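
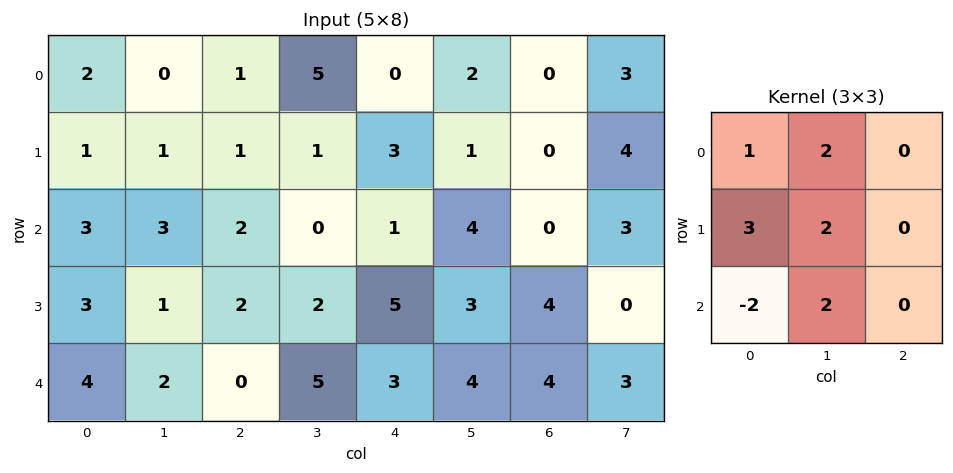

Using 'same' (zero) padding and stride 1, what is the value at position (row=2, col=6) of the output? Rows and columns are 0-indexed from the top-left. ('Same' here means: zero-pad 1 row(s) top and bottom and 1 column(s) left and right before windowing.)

The receptive field on the zero-padded input at this output position is [1 0 4 / 4 0 3 / 3 4 0]. Elementwise product with the kernel and sum: 1·1 + 0·2 + 4·3 + 0·2 + 3·-2 + 4·2.

15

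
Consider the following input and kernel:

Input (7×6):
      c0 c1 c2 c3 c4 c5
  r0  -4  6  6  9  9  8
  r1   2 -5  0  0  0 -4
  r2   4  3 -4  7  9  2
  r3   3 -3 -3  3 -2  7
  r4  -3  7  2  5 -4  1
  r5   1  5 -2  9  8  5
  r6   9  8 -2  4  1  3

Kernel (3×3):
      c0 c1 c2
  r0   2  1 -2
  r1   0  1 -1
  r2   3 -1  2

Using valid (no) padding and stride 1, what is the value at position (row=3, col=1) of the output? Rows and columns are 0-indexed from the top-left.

17

The receptive field on the input at this output position is [-3 -3 3 / 7 2 5 / 5 -2 9]. Elementwise product with the kernel and sum: -3·2 + -3·1 + 3·-2 + 2·1 + 5·-1 + 5·3 + -2·-1 + 9·2.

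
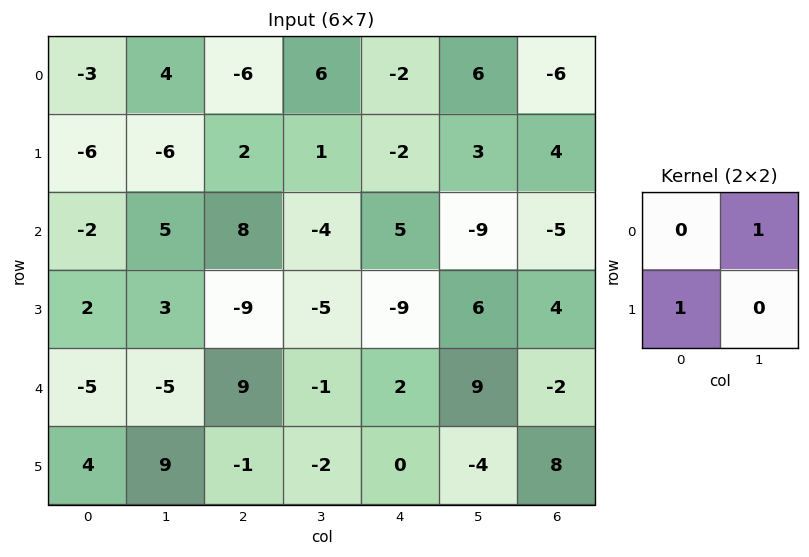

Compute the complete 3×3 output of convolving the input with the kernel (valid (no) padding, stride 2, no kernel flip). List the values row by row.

Output[0,0]: The receptive field on the input at this output position is [-3 4 / -6 -6]. Elementwise product with the kernel and sum: 4·1 + -6·1.
Output[0,1]: The receptive field on the input at this output position is [-6 6 / 2 1]. Elementwise product with the kernel and sum: 6·1 + 2·1.

-2 8 4
7 -13 -18
-1 -2 9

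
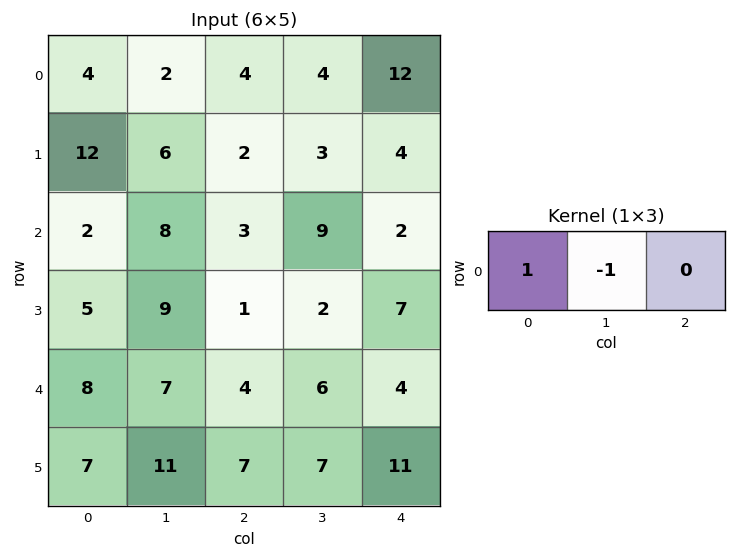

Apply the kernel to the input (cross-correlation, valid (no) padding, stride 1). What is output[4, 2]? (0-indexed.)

-2

The receptive field on the input at this output position is [4 6 4]. Elementwise product with the kernel and sum: 4·1 + 6·-1.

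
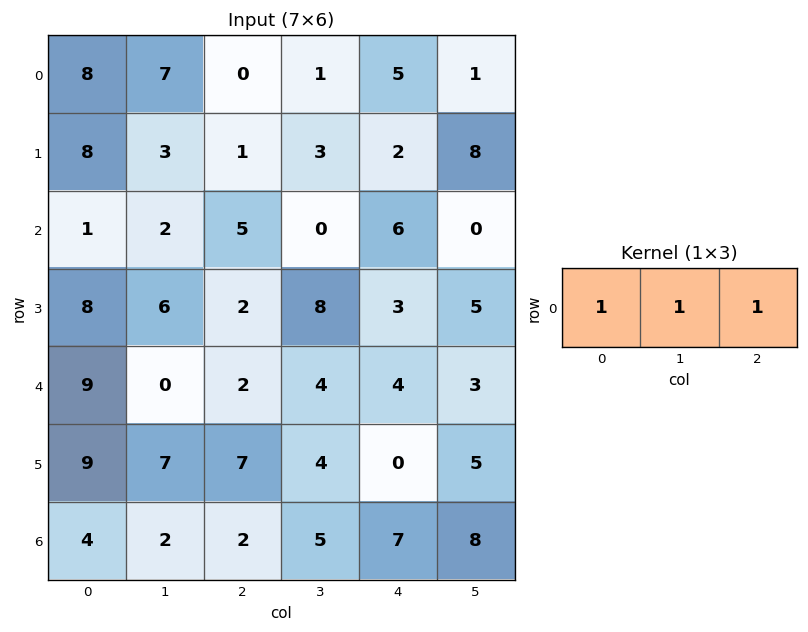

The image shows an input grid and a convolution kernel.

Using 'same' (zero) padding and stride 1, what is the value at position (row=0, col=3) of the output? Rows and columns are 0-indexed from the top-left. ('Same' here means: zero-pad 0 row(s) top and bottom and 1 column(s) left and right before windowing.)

The receptive field on the zero-padded input at this output position is [0 1 5]. Elementwise product with the kernel and sum: 0·1 + 1·1 + 5·1.

6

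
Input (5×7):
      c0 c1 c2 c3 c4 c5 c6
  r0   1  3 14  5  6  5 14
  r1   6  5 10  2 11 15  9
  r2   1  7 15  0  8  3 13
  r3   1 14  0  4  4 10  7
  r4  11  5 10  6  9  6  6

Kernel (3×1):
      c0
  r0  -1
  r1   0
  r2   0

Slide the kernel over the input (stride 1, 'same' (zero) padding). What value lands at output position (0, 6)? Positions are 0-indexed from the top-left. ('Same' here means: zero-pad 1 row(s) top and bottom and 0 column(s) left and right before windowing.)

The receptive field on the zero-padded input at this output position is [0 / 14 / 9]. Elementwise product with the kernel and sum: 0·-1.

0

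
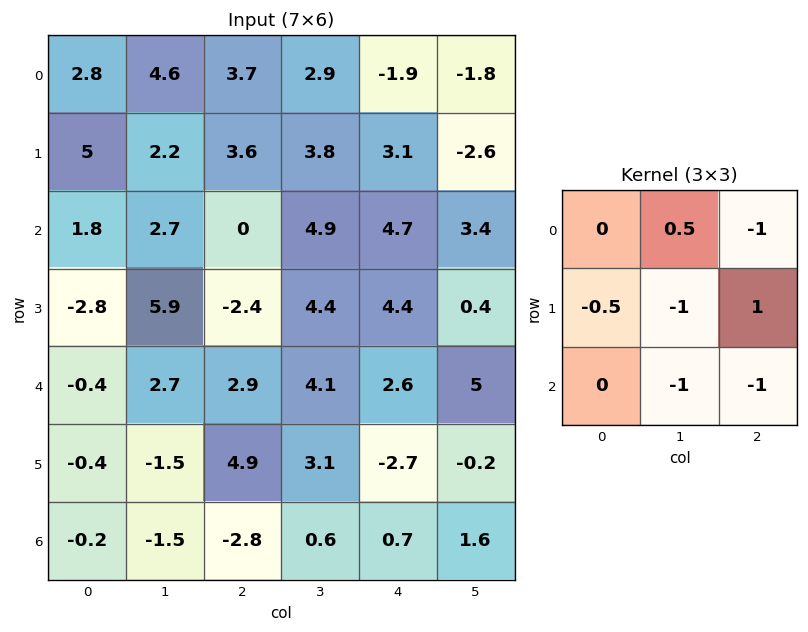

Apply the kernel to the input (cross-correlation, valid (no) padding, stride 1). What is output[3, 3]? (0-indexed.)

The receptive field on the input at this output position is [4.4 4.4 0.4 / 4.1 2.6 5 / 3.1 -2.7 -0.2]. Elementwise product with the kernel and sum: 4.4·0.5 + 0.4·-1 + 4.1·-0.5 + 2.6·-1 + 5·1 + -2.7·-1 + -0.2·-1.

5.05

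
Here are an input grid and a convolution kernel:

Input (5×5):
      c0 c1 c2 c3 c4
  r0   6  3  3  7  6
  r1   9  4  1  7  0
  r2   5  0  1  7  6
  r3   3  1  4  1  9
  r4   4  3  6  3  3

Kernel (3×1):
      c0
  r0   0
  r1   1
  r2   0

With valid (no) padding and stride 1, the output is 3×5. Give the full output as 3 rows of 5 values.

Output[0,0]: The receptive field on the input at this output position is [6 / 9 / 5]. Elementwise product with the kernel and sum: 9·1.
Output[0,1]: The receptive field on the input at this output position is [3 / 4 / 0]. Elementwise product with the kernel and sum: 4·1.

9 4 1 7 0
5 0 1 7 6
3 1 4 1 9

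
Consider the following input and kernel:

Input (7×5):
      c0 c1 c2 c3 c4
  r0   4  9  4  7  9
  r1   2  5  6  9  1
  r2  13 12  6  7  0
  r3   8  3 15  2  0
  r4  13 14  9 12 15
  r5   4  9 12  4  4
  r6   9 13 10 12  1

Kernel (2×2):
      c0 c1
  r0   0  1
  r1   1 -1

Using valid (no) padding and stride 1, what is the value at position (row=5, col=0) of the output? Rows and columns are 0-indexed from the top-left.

The receptive field on the input at this output position is [4 9 / 9 13]. Elementwise product with the kernel and sum: 9·1 + 9·1 + 13·-1.

5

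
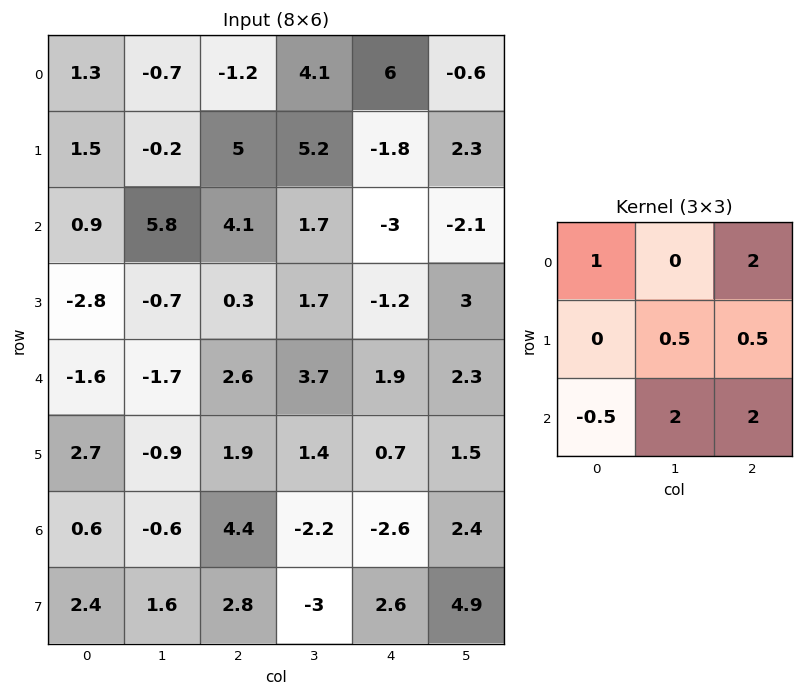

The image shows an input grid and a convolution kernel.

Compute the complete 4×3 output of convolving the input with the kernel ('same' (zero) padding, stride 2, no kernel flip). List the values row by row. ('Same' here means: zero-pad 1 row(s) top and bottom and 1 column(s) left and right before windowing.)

2.9 21.95 1.1
-4.05 17.45 10
0.55 12.9 13.5
6.2 1.8 20.8

Output[0,0]: The receptive field on the zero-padded input at this output position is [0 0 0 / 0 1.3 -0.7 / 0 1.5 -0.2]. Elementwise product with the kernel and sum: 0·1 + 0·2 + 1.3·0.5 + -0.7·0.5 + 0·-0.5 + 1.5·2 + -0.2·2.
Output[0,1]: The receptive field on the zero-padded input at this output position is [0 0 0 / -0.7 -1.2 4.1 / -0.2 5 5.2]. Elementwise product with the kernel and sum: 0·1 + 0·2 + -1.2·0.5 + 4.1·0.5 + -0.2·-0.5 + 5·2 + 5.2·2.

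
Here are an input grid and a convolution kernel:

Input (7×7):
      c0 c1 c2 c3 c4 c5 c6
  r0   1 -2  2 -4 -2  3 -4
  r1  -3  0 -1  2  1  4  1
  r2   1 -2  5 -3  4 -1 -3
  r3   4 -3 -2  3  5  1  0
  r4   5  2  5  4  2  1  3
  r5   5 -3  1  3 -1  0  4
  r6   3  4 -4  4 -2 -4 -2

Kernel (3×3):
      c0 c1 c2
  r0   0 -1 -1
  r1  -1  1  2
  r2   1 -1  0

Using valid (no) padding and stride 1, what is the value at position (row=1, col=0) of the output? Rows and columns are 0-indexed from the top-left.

15

The receptive field on the input at this output position is [-3 0 -1 / 1 -2 5 / 4 -3 -2]. Elementwise product with the kernel and sum: 0·-1 + -1·-1 + 1·-1 + -2·1 + 5·2 + 4·1 + -3·-1.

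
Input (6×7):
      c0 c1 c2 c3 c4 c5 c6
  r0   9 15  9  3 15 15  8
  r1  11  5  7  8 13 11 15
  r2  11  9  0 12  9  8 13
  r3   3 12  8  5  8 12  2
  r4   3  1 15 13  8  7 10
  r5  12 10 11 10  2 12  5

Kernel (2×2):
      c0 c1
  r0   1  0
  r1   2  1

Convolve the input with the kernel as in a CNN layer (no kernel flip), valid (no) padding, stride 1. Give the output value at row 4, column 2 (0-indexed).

47

The receptive field on the input at this output position is [15 13 / 11 10]. Elementwise product with the kernel and sum: 15·1 + 11·2 + 10·1.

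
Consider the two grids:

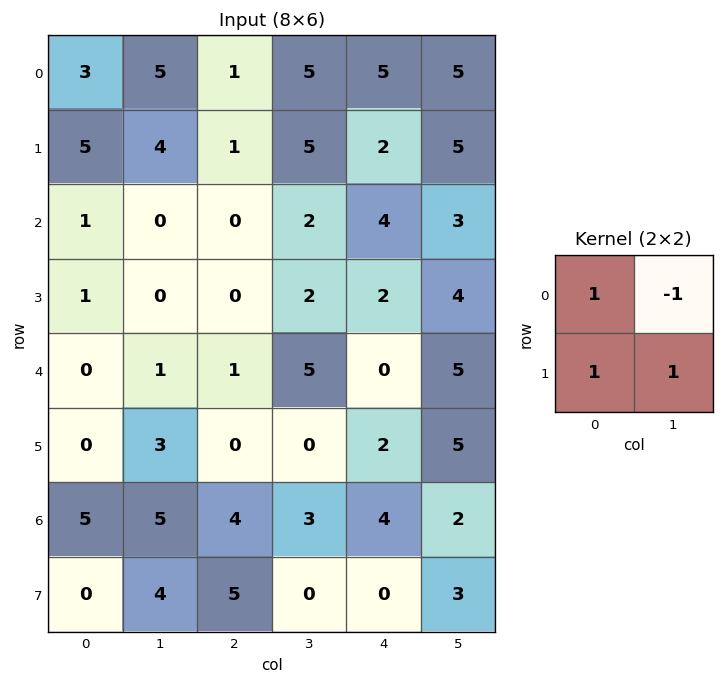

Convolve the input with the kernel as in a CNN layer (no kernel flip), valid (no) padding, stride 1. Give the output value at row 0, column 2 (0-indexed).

The receptive field on the input at this output position is [1 5 / 1 5]. Elementwise product with the kernel and sum: 1·1 + 5·-1 + 1·1 + 5·1.

2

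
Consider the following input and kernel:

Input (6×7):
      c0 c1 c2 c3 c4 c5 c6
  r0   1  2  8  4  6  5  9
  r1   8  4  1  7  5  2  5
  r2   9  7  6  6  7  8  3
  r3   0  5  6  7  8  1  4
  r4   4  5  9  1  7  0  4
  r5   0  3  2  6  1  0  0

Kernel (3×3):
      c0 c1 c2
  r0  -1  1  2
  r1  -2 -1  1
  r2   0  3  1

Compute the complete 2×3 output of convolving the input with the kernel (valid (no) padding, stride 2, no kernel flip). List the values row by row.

Output[0,0]: The receptive field on the input at this output position is [1 2 8 / 8 4 1 / 9 7 6]. Elementwise product with the kernel and sum: 1·-1 + 2·1 + 8·2 + 8·-2 + 4·-1 + 1·1 + 7·3 + 6·1.
Output[0,1]: The receptive field on the input at this output position is [8 4 6 / 1 7 5 / 6 6 7]. Elementwise product with the kernel and sum: 8·-1 + 4·1 + 6·2 + 1·-2 + 7·-1 + 5·1 + 6·3 + 7·1.

25 29 37
35 13 -2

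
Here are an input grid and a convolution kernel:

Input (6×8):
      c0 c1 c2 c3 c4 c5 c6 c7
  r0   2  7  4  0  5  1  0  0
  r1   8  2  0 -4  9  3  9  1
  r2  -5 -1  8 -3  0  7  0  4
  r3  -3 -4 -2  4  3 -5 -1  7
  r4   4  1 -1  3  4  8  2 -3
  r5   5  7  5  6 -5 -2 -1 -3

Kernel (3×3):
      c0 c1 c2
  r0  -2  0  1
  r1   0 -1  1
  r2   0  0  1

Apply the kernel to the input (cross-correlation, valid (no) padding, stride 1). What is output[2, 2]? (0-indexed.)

The receptive field on the input at this output position is [8 -3 0 / -2 4 3 / -1 3 4]. Elementwise product with the kernel and sum: 8·-2 + 0·1 + 4·-1 + 3·1 + 4·1.

-13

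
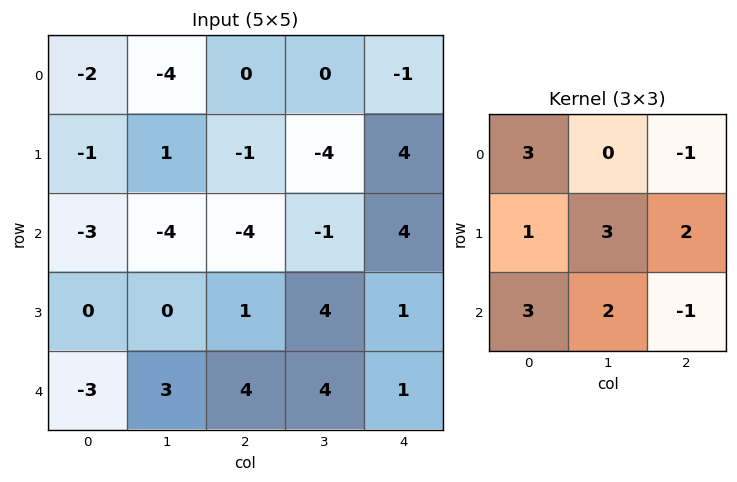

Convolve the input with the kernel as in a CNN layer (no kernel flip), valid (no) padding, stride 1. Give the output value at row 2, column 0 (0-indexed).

The receptive field on the input at this output position is [-3 -4 -4 / 0 0 1 / -3 3 4]. Elementwise product with the kernel and sum: -3·3 + -4·-1 + 0·1 + 0·3 + 1·2 + -3·3 + 3·2 + 4·-1.

-10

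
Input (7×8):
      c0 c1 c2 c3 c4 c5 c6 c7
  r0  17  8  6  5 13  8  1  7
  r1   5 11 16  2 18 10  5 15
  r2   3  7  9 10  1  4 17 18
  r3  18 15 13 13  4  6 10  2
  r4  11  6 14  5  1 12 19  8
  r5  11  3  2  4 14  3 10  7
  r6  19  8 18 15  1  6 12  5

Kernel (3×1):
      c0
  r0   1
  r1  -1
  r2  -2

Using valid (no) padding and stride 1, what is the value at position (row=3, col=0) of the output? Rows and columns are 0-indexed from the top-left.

-15

The receptive field on the input at this output position is [18 / 11 / 11]. Elementwise product with the kernel and sum: 18·1 + 11·-1 + 11·-2.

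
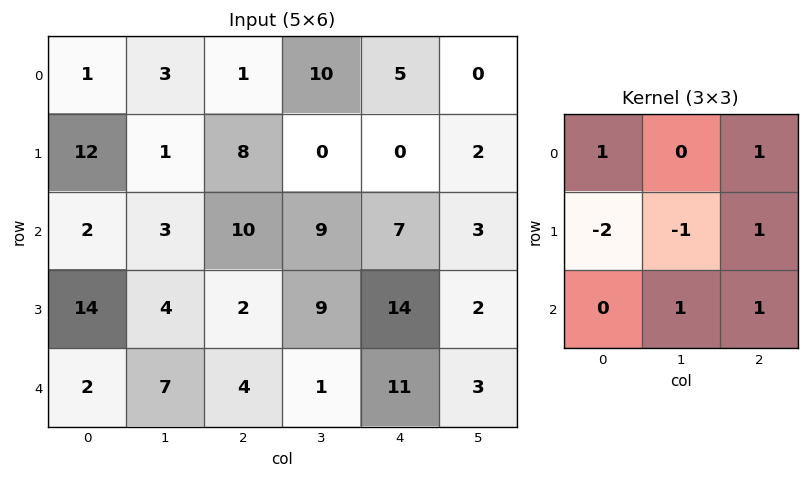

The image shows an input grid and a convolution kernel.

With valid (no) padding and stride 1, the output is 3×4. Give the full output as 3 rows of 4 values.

-2 22 6 22
29 5 9 -4
-7 16 30 -4

Output[0,0]: The receptive field on the input at this output position is [1 3 1 / 12 1 8 / 2 3 10]. Elementwise product with the kernel and sum: 1·1 + 1·1 + 12·-2 + 1·-1 + 8·1 + 3·1 + 10·1.
Output[0,1]: The receptive field on the input at this output position is [3 1 10 / 1 8 0 / 3 10 9]. Elementwise product with the kernel and sum: 3·1 + 10·1 + 1·-2 + 8·-1 + 0·1 + 10·1 + 9·1.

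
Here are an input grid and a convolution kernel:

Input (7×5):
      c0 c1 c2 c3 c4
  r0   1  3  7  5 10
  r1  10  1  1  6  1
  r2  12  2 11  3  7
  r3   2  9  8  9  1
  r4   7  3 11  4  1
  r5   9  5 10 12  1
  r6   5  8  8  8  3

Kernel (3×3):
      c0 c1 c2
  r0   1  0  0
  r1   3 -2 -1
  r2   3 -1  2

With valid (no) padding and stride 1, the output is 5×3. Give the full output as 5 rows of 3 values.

Output[0,0]: The receptive field on the input at this output position is [1 3 7 / 10 1 1 / 12 2 11]. Elementwise product with the kernel and sum: 1·1 + 10·3 + 1·-2 + 1·-1 + 12·3 + 2·-1 + 11·2.
Output[0,1]: The receptive field on the input at this output position is [3 7 5 / 1 1 6 / 2 11 3]. Elementwise product with the kernel and sum: 3·1 + 1·3 + 1·-2 + 6·-1 + 2·3 + 11·-1 + 3·2.

84 -1 41
44 19 38
32 10 47
48 21 52
37 18 38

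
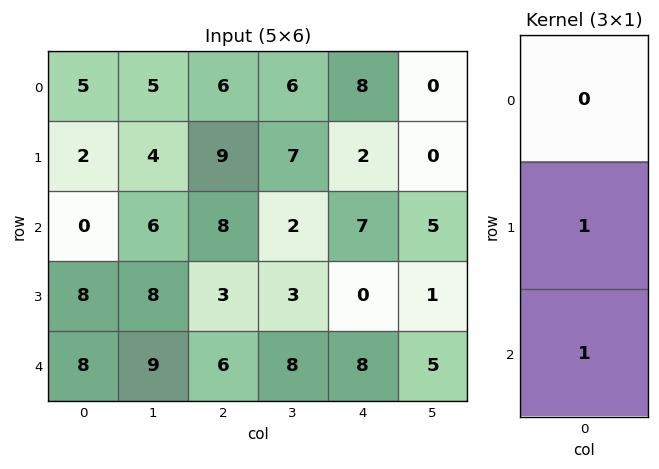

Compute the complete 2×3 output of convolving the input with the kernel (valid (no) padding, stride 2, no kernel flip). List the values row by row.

Output[0,0]: The receptive field on the input at this output position is [5 / 2 / 0]. Elementwise product with the kernel and sum: 2·1 + 0·1.

2 17 9
16 9 8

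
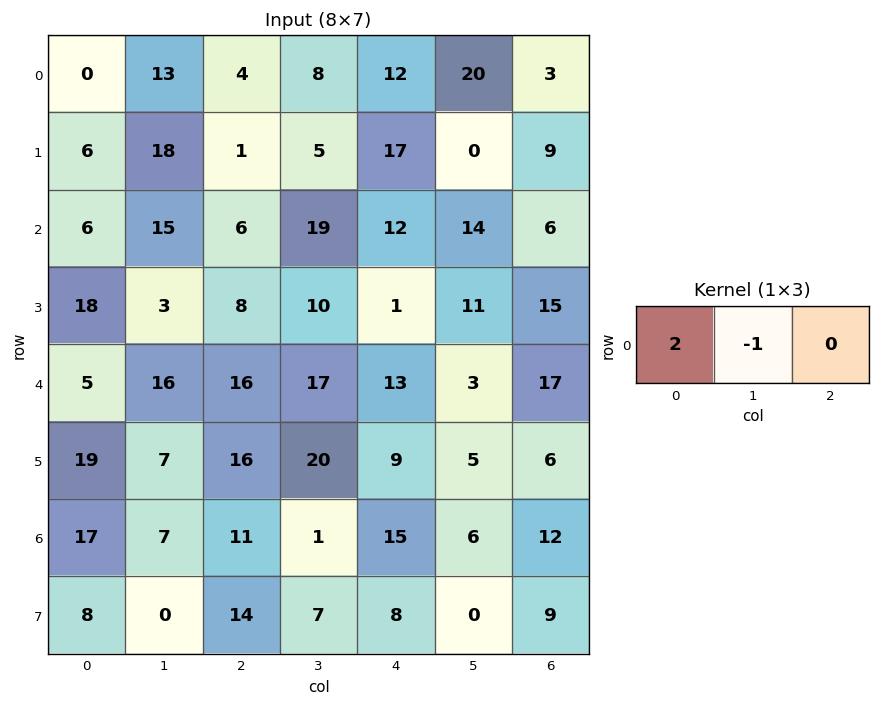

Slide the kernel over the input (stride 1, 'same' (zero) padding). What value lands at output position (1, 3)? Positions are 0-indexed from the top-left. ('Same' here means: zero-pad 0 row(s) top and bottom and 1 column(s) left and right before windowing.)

The receptive field on the zero-padded input at this output position is [1 5 17]. Elementwise product with the kernel and sum: 1·2 + 5·-1.

-3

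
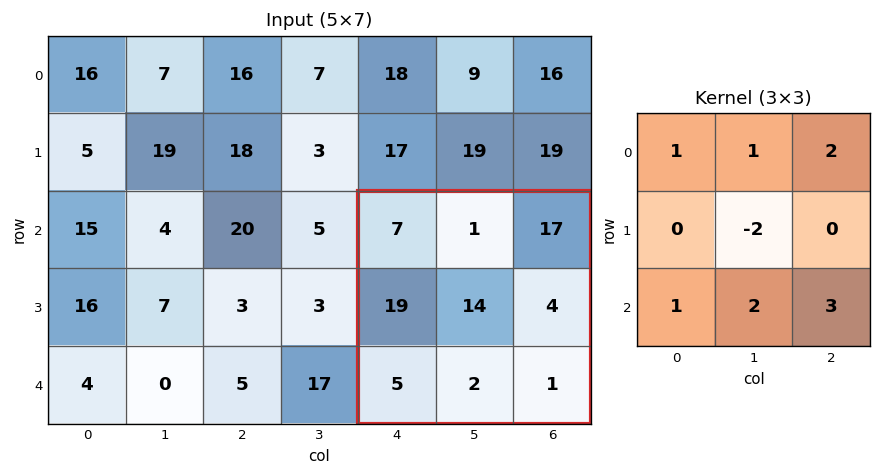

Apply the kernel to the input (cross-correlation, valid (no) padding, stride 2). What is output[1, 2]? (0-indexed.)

The receptive field on the input at this output position is [7 1 17 / 19 14 4 / 5 2 1]. Elementwise product with the kernel and sum: 7·1 + 1·1 + 17·2 + 14·-2 + 5·1 + 2·2 + 1·3.

26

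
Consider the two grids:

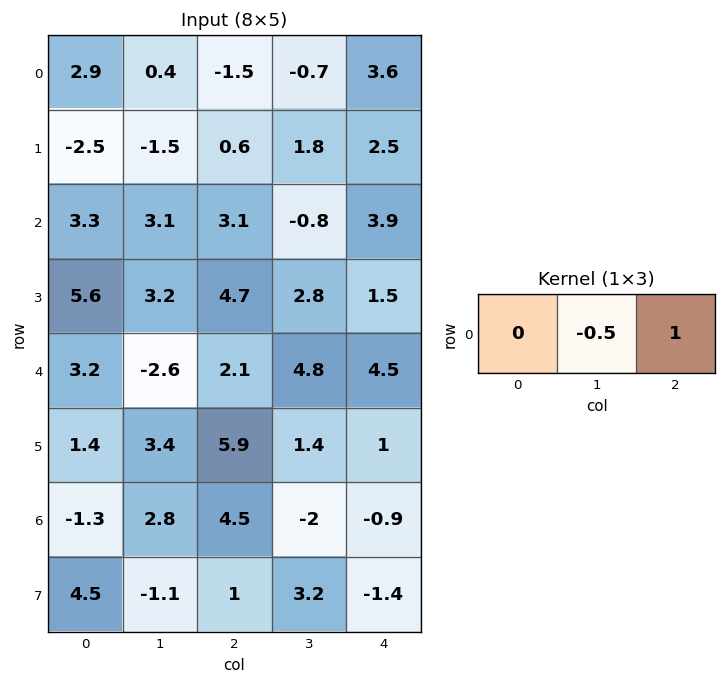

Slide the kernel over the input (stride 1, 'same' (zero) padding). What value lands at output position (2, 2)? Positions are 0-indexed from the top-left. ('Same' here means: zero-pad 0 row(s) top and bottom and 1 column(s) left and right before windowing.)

The receptive field on the zero-padded input at this output position is [3.1 3.1 -0.8]. Elementwise product with the kernel and sum: 3.1·-0.5 + -0.8·1.

-2.35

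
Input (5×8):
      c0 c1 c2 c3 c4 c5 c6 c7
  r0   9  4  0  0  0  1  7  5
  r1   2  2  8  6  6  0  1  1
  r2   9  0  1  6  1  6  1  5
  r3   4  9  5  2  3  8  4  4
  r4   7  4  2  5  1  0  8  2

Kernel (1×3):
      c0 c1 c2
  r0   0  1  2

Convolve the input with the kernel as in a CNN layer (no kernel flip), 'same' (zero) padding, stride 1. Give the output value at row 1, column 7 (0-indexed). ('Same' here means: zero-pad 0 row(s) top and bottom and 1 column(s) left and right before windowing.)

The receptive field on the zero-padded input at this output position is [1 1 0]. Elementwise product with the kernel and sum: 1·1 + 0·2.

1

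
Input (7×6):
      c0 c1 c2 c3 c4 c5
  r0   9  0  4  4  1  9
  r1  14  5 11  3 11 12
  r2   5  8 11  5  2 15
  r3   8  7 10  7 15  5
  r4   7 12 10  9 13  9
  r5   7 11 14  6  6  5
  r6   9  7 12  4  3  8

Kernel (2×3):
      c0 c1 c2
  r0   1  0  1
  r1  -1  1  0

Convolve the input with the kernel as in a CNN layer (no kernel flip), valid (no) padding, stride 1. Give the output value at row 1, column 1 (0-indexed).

The receptive field on the input at this output position is [5 11 3 / 8 11 5]. Elementwise product with the kernel and sum: 5·1 + 3·1 + 8·-1 + 11·1.

11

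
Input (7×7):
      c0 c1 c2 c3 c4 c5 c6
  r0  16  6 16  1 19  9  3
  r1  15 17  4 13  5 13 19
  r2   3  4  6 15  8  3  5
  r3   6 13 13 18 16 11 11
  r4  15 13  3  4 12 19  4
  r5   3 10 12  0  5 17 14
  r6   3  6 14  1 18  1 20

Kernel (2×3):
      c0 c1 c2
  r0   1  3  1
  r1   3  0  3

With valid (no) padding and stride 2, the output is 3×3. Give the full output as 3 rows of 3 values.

107 65 121
78 146 103
102 78 130

Output[0,0]: The receptive field on the input at this output position is [16 6 16 / 15 17 4]. Elementwise product with the kernel and sum: 16·1 + 6·3 + 16·1 + 15·3 + 4·3.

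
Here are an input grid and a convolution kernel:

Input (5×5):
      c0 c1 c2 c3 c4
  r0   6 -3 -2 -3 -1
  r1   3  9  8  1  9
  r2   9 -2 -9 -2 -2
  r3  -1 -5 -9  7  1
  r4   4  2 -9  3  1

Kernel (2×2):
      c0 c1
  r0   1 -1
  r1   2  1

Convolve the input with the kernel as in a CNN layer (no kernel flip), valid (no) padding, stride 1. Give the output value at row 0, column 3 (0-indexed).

9

The receptive field on the input at this output position is [-3 -1 / 1 9]. Elementwise product with the kernel and sum: -3·1 + -1·-1 + 1·2 + 9·1.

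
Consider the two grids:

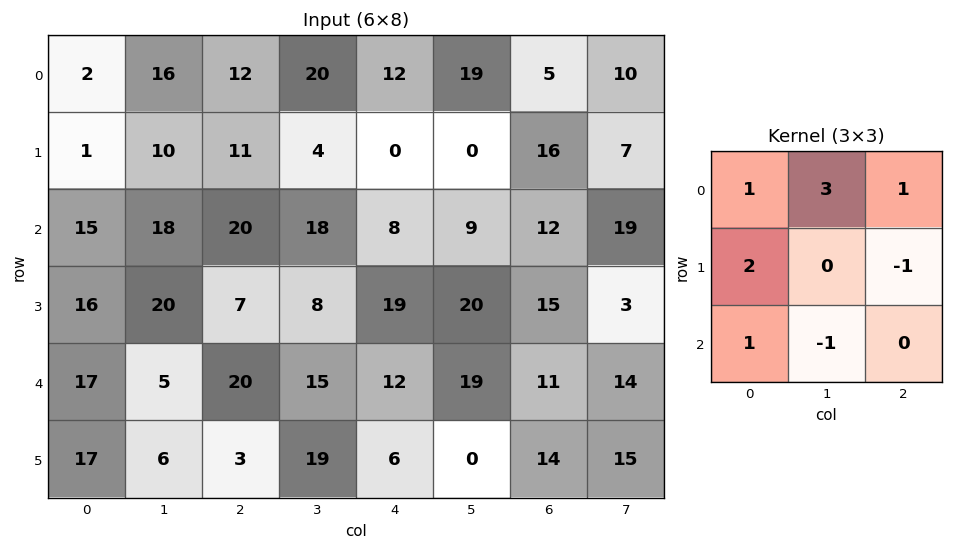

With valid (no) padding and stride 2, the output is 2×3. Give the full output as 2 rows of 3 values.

50 108 57
126 82 63

Output[0,0]: The receptive field on the input at this output position is [2 16 12 / 1 10 11 / 15 18 20]. Elementwise product with the kernel and sum: 2·1 + 16·3 + 12·1 + 1·2 + 11·-1 + 15·1 + 18·-1.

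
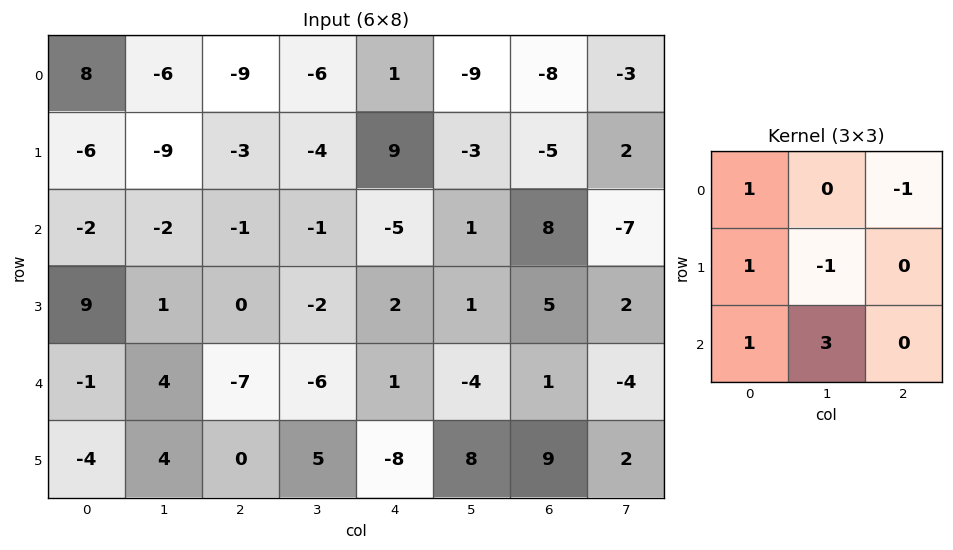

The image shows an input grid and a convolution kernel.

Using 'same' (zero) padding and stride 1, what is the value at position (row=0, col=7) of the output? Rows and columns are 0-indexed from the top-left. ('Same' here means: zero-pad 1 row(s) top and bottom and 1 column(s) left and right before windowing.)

The receptive field on the zero-padded input at this output position is [0 0 0 / -8 -3 0 / -5 2 0]. Elementwise product with the kernel and sum: 0·1 + 0·-1 + -8·1 + -3·-1 + -5·1 + 2·3.

-4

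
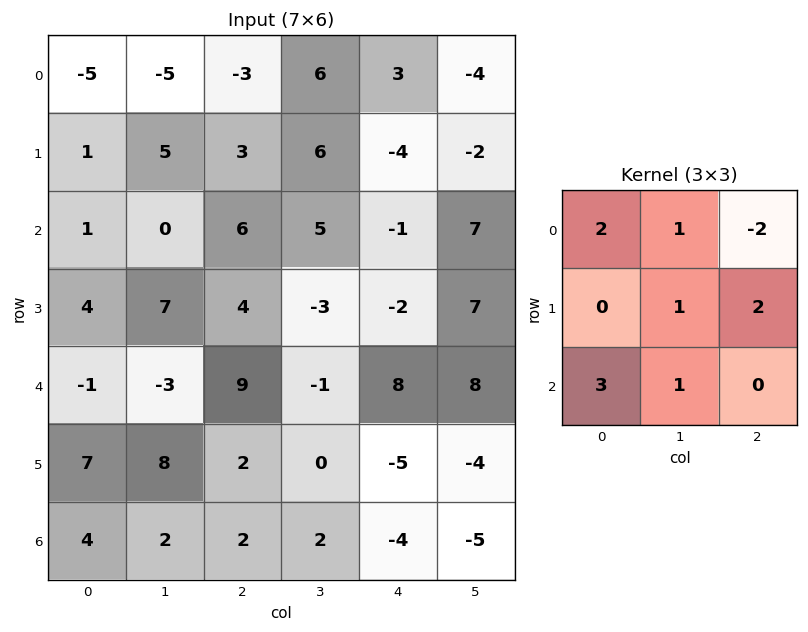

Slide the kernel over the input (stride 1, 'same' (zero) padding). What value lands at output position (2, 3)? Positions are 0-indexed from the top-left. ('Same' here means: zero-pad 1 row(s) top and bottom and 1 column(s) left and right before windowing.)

32

The receptive field on the zero-padded input at this output position is [3 6 -4 / 6 5 -1 / 4 -3 -2]. Elementwise product with the kernel and sum: 3·2 + 6·1 + -4·-2 + 5·1 + -1·2 + 4·3 + -3·1.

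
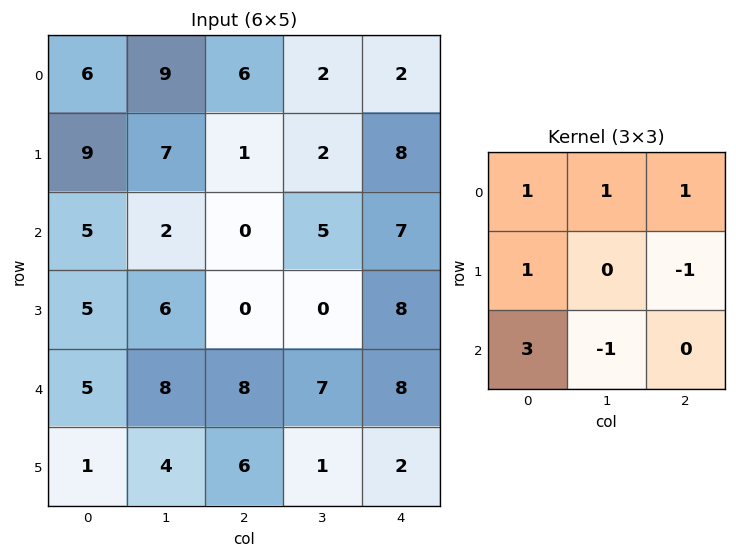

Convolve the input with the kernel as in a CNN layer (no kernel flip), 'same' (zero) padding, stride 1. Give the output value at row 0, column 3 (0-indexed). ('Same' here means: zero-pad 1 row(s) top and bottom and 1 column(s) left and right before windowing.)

5

The receptive field on the zero-padded input at this output position is [0 0 0 / 6 2 2 / 1 2 8]. Elementwise product with the kernel and sum: 0·1 + 0·1 + 0·1 + 6·1 + 2·-1 + 1·3 + 2·-1.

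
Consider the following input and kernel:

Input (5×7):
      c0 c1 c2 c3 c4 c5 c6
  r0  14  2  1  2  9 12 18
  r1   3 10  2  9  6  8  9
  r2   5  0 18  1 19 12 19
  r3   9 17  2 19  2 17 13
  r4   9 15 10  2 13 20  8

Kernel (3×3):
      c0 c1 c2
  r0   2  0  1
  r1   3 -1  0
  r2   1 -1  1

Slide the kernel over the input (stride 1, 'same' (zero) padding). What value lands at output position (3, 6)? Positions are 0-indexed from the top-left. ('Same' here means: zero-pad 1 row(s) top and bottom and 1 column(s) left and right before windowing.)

74

The receptive field on the zero-padded input at this output position is [12 19 0 / 17 13 0 / 20 8 0]. Elementwise product with the kernel and sum: 12·2 + 0·1 + 17·3 + 13·-1 + 20·1 + 8·-1 + 0·1.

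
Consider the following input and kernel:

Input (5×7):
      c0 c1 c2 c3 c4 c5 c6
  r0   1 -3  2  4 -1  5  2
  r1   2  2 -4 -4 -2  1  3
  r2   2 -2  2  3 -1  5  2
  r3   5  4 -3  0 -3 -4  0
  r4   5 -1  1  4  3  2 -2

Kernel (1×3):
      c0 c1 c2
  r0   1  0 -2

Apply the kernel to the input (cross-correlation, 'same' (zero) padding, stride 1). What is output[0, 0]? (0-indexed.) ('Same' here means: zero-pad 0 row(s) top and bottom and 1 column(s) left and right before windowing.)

6

The receptive field on the zero-padded input at this output position is [0 1 -3]. Elementwise product with the kernel and sum: 0·1 + -3·-2.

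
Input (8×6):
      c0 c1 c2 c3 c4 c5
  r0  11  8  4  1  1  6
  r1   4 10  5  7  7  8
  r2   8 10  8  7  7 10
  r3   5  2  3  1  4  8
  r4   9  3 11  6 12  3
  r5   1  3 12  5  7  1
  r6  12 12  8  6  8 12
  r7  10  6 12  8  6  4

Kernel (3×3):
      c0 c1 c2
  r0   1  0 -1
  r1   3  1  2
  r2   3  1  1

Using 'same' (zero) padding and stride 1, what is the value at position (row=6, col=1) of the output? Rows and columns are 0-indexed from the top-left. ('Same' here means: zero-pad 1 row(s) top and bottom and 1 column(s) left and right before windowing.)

The receptive field on the zero-padded input at this output position is [1 3 12 / 12 12 8 / 10 6 12]. Elementwise product with the kernel and sum: 1·1 + 12·-1 + 12·3 + 12·1 + 8·2 + 10·3 + 6·1 + 12·1.

101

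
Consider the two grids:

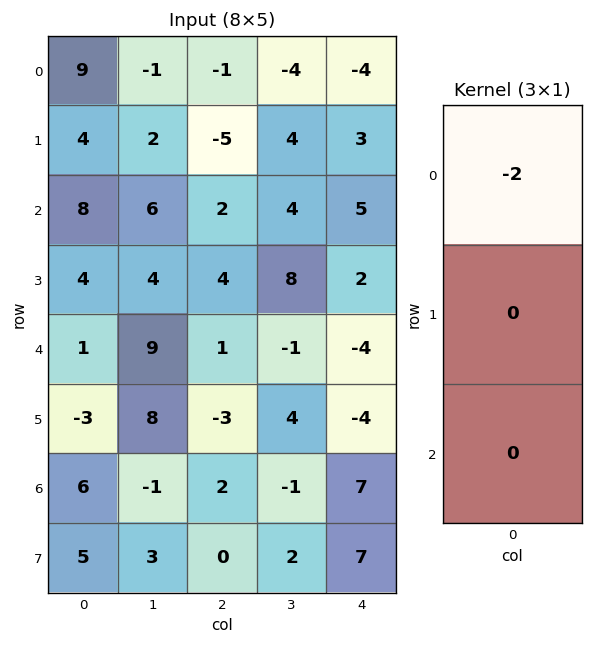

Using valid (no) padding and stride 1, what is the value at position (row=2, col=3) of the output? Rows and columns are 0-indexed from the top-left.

-8

The receptive field on the input at this output position is [4 / 8 / -1]. Elementwise product with the kernel and sum: 4·-2.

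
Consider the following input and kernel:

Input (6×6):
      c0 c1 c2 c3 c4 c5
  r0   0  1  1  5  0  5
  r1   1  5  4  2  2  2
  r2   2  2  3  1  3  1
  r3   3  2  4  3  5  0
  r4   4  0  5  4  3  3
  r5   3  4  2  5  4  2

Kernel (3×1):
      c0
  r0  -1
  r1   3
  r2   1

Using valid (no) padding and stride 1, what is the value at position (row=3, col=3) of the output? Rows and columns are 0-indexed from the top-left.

14

The receptive field on the input at this output position is [3 / 4 / 5]. Elementwise product with the kernel and sum: 3·-1 + 4·3 + 5·1.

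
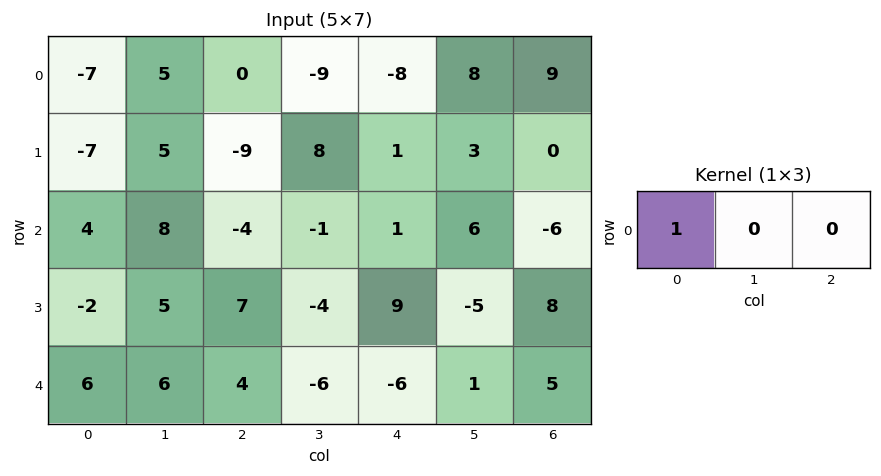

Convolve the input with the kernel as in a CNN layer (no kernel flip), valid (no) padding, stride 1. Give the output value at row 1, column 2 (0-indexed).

-9

The receptive field on the input at this output position is [-9 8 1]. Elementwise product with the kernel and sum: -9·1.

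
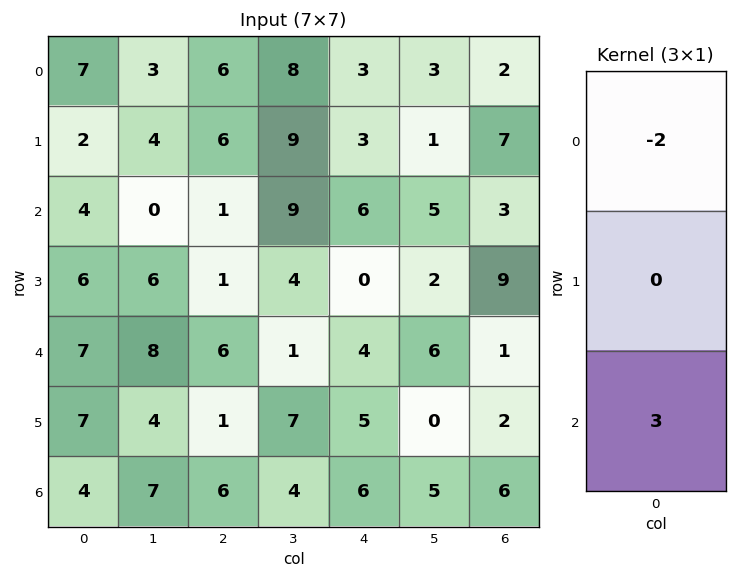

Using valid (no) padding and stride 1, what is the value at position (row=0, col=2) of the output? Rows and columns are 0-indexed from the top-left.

The receptive field on the input at this output position is [6 / 6 / 1]. Elementwise product with the kernel and sum: 6·-2 + 1·3.

-9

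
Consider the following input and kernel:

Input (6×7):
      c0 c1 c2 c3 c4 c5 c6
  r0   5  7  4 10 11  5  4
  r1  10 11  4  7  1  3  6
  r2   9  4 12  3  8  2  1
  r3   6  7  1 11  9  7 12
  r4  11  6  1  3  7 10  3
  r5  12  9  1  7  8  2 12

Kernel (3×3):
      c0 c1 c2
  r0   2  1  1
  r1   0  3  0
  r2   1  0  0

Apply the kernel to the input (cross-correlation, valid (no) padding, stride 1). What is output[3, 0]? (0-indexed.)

50

The receptive field on the input at this output position is [6 7 1 / 11 6 1 / 12 9 1]. Elementwise product with the kernel and sum: 6·2 + 7·1 + 1·1 + 6·3 + 12·1.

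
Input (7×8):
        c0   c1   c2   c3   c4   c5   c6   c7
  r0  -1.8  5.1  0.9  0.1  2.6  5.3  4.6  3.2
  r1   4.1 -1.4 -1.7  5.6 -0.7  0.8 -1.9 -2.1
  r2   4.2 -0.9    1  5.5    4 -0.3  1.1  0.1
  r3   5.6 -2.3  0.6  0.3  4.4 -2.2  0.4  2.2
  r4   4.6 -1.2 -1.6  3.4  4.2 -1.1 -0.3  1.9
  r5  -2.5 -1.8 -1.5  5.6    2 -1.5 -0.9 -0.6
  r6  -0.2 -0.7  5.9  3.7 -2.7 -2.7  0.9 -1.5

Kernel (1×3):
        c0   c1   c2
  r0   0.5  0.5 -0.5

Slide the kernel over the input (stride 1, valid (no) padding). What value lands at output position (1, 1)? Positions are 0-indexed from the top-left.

The receptive field on the input at this output position is [-1.4 -1.7 5.6]. Elementwise product with the kernel and sum: -1.4·0.5 + -1.7·0.5 + 5.6·-0.5.

-4.35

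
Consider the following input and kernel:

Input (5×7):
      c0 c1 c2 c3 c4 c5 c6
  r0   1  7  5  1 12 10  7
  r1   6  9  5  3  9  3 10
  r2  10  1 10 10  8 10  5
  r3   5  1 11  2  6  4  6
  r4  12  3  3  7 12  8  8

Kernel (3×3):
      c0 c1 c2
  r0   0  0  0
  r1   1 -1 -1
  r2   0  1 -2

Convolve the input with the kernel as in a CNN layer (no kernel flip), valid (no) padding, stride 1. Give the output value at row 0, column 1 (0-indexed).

-9

The receptive field on the input at this output position is [7 5 1 / 9 5 3 / 1 10 10]. Elementwise product with the kernel and sum: 9·1 + 5·-1 + 3·-1 + 10·1 + 10·-2.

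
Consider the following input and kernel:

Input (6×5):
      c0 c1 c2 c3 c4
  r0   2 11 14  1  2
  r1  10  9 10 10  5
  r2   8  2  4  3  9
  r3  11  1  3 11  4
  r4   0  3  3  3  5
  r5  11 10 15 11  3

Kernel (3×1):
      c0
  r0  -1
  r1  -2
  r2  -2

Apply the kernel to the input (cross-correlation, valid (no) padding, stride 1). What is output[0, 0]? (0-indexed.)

-38

The receptive field on the input at this output position is [2 / 10 / 8]. Elementwise product with the kernel and sum: 2·-1 + 10·-2 + 8·-2.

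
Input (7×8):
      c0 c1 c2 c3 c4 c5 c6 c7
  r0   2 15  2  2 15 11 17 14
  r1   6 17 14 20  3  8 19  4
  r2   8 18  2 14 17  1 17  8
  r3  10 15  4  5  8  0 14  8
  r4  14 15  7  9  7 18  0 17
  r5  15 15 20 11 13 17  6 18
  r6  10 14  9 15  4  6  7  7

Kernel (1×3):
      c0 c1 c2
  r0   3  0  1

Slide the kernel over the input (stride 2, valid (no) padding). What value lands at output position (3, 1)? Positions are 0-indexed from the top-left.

The receptive field on the input at this output position is [9 15 4]. Elementwise product with the kernel and sum: 9·3 + 4·1.

31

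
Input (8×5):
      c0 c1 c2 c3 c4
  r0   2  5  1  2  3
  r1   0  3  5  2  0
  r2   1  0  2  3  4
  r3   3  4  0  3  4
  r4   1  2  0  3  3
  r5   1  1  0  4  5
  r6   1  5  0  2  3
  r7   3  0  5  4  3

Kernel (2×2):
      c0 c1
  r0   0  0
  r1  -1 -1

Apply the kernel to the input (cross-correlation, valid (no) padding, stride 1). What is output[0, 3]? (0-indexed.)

-2

The receptive field on the input at this output position is [2 3 / 2 0]. Elementwise product with the kernel and sum: 2·-1 + 0·-1.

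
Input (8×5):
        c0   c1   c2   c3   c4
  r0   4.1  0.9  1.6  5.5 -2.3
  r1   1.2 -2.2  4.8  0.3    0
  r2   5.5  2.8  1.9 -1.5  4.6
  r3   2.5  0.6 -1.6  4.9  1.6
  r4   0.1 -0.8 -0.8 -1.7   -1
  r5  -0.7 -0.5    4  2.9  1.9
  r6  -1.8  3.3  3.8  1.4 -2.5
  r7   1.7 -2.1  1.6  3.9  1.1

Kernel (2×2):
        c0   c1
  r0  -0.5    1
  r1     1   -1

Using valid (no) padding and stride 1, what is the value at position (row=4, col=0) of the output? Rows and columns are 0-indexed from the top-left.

The receptive field on the input at this output position is [0.1 -0.8 / -0.7 -0.5]. Elementwise product with the kernel and sum: 0.1·-0.5 + -0.8·1 + -0.7·1 + -0.5·-1.

-1.05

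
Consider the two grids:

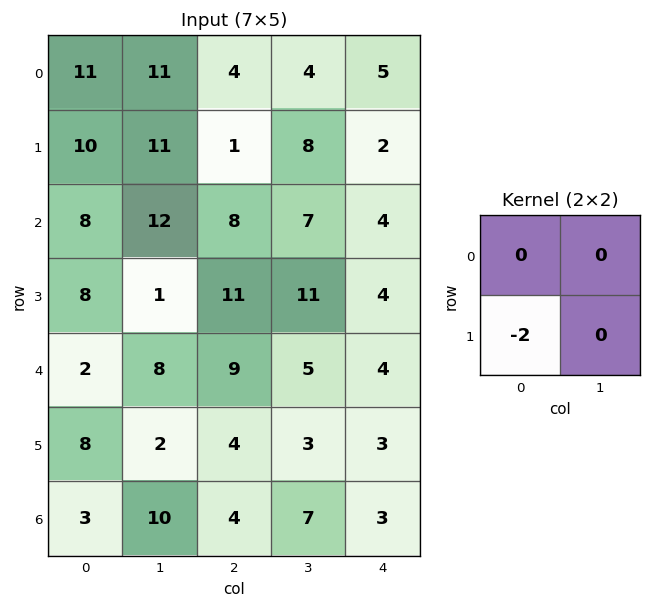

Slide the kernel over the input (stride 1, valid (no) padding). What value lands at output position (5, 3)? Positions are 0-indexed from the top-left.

-14

The receptive field on the input at this output position is [3 3 / 7 3]. Elementwise product with the kernel and sum: 7·-2.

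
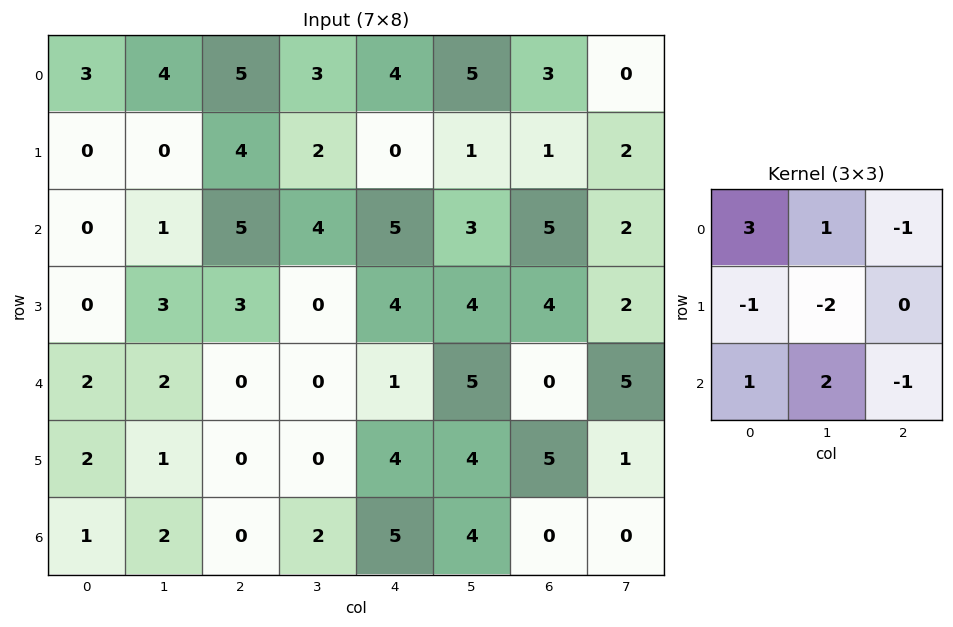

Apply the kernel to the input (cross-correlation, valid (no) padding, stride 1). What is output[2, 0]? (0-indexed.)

-4

The receptive field on the input at this output position is [0 1 5 / 0 3 3 / 2 2 0]. Elementwise product with the kernel and sum: 0·3 + 1·1 + 5·-1 + 0·-1 + 3·-2 + 2·1 + 2·2 + 0·-1.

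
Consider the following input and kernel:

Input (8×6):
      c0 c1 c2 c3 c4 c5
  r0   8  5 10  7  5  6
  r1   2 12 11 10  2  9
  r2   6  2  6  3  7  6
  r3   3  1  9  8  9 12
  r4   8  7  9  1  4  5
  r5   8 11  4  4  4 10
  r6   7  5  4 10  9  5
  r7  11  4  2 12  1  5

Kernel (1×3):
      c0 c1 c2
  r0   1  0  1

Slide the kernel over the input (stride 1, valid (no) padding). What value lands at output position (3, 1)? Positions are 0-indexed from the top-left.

The receptive field on the input at this output position is [1 9 8]. Elementwise product with the kernel and sum: 1·1 + 8·1.

9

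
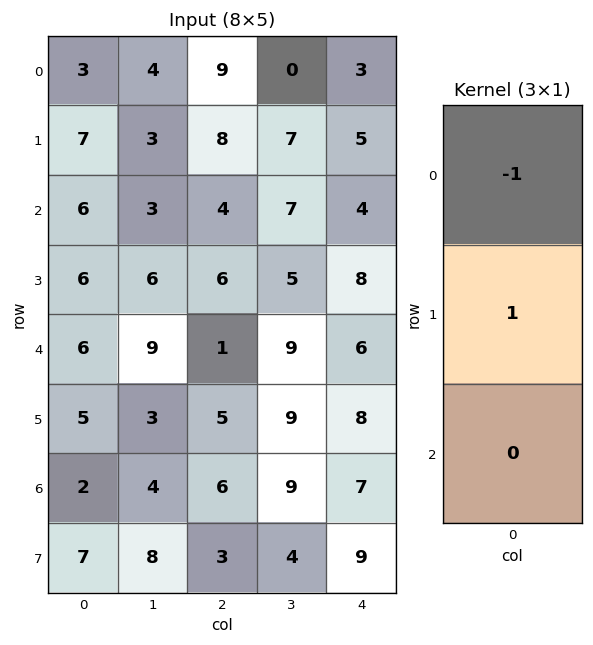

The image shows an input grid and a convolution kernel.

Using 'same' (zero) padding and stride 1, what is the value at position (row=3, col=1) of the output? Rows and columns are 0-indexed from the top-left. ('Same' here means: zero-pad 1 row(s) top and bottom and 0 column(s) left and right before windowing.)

3

The receptive field on the zero-padded input at this output position is [3 / 6 / 9]. Elementwise product with the kernel and sum: 3·-1 + 6·1.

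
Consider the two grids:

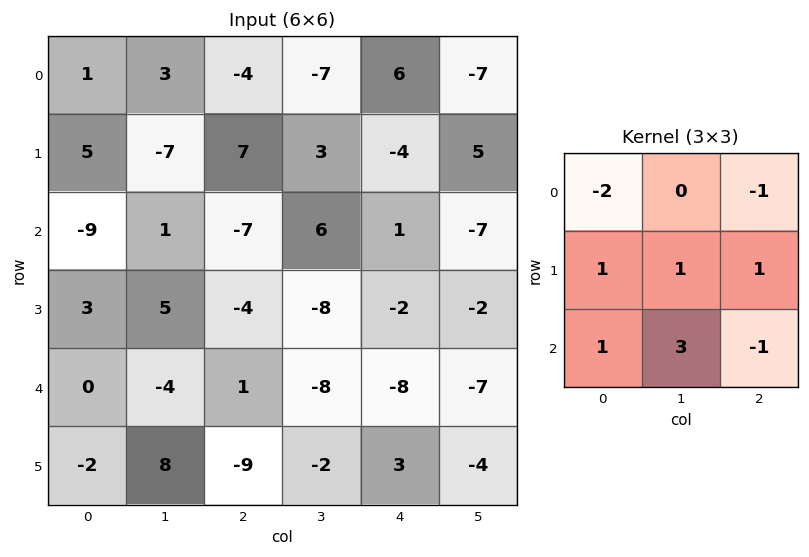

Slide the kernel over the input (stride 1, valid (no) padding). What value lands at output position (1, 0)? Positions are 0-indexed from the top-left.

The receptive field on the input at this output position is [5 -7 7 / -9 1 -7 / 3 5 -4]. Elementwise product with the kernel and sum: 5·-2 + 7·-1 + -9·1 + 1·1 + -7·1 + 3·1 + 5·3 + -4·-1.

-10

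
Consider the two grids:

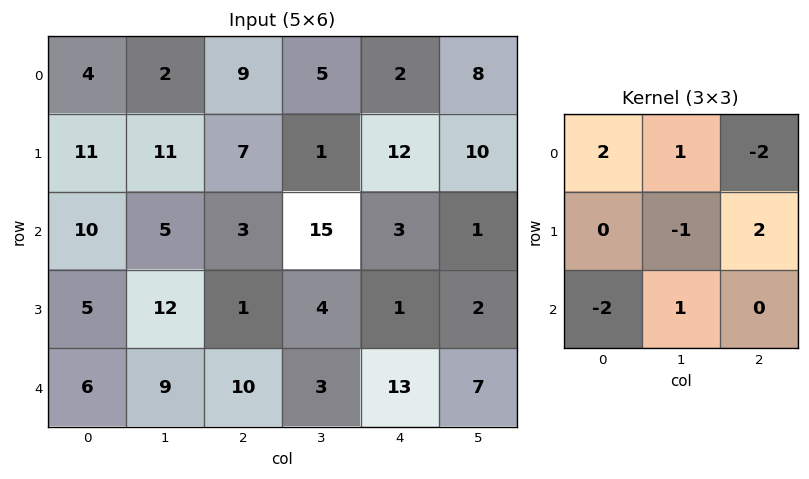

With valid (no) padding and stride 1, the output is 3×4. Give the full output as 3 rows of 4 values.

-20 -9 51 -23
22 31 -16 -14
6 -18 -4 41

Output[0,0]: The receptive field on the input at this output position is [4 2 9 / 11 11 7 / 10 5 3]. Elementwise product with the kernel and sum: 4·2 + 2·1 + 9·-2 + 11·-1 + 7·2 + 10·-2 + 5·1.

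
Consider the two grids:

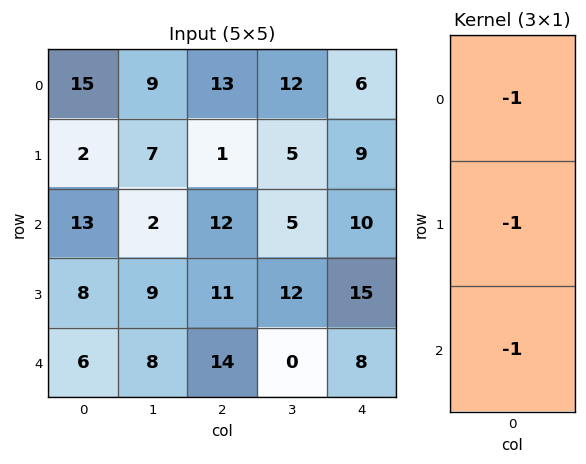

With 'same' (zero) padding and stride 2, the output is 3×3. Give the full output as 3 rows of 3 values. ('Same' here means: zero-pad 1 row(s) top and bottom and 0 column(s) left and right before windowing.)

-17 -14 -15
-23 -24 -34
-14 -25 -23

Output[0,0]: The receptive field on the zero-padded input at this output position is [0 / 15 / 2]. Elementwise product with the kernel and sum: 0·-1 + 15·-1 + 2·-1.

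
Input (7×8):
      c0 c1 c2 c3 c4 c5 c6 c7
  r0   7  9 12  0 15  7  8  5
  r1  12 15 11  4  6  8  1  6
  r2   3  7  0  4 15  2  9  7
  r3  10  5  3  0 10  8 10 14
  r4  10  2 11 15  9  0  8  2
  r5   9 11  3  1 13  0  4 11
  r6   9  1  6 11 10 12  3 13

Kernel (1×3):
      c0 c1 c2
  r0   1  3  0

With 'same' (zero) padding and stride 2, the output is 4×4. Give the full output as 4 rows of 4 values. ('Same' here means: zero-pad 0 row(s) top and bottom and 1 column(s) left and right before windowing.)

21 45 45 31
9 7 49 29
30 35 42 24
27 19 41 21

Output[0,0]: The receptive field on the zero-padded input at this output position is [0 7 9]. Elementwise product with the kernel and sum: 0·1 + 7·3.
Output[0,1]: The receptive field on the zero-padded input at this output position is [9 12 0]. Elementwise product with the kernel and sum: 9·1 + 12·3.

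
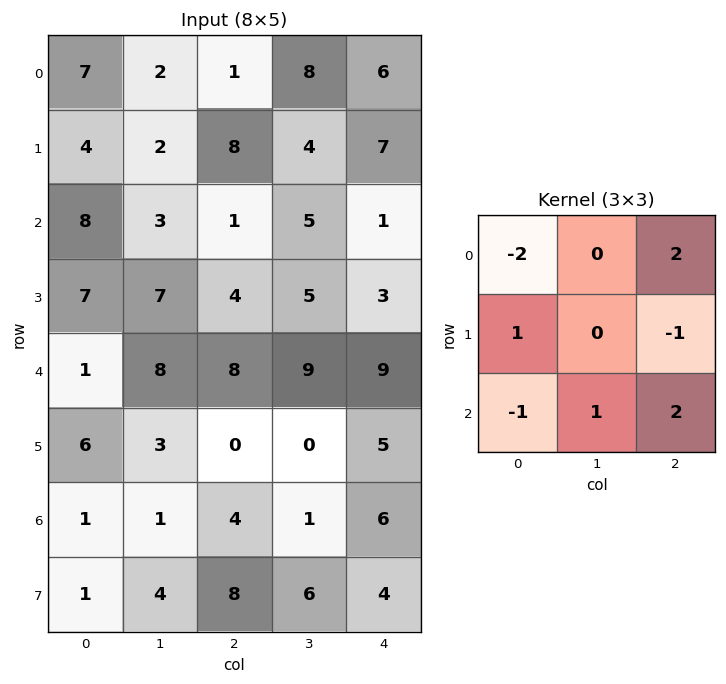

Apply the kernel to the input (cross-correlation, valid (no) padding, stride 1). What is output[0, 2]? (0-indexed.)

17

The receptive field on the input at this output position is [1 8 6 / 8 4 7 / 1 5 1]. Elementwise product with the kernel and sum: 1·-2 + 6·2 + 8·1 + 7·-1 + 1·-1 + 5·1 + 1·2.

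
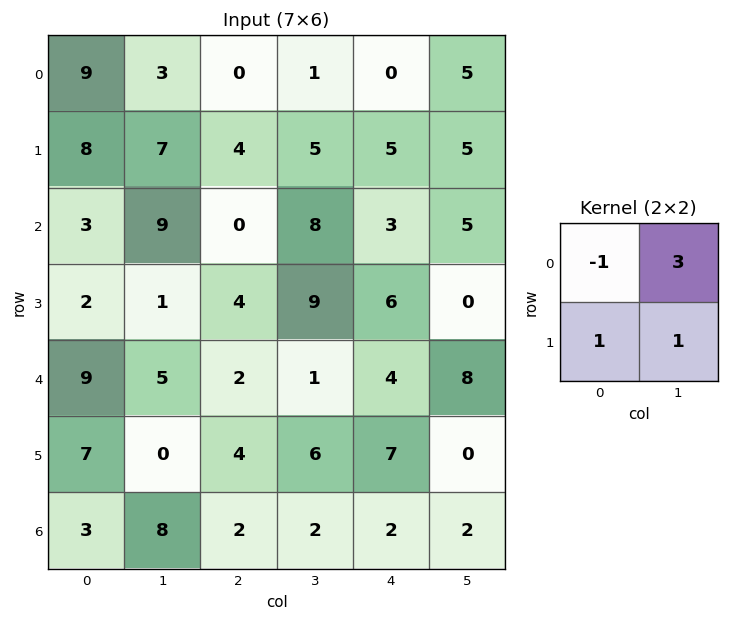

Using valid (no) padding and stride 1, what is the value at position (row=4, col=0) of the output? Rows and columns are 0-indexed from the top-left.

The receptive field on the input at this output position is [9 5 / 7 0]. Elementwise product with the kernel and sum: 9·-1 + 5·3 + 7·1 + 0·1.

13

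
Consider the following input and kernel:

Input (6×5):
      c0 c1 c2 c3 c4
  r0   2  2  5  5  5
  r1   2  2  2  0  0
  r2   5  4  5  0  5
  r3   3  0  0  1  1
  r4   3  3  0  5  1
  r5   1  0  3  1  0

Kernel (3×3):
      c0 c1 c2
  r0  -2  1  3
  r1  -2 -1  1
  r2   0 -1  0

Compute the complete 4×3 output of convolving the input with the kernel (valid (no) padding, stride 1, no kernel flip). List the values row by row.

5 5 6
-5 -15 -10
0 -2 0
-15 -1 -1

Output[0,0]: The receptive field on the input at this output position is [2 2 5 / 2 2 2 / 5 4 5]. Elementwise product with the kernel and sum: 2·-2 + 2·1 + 5·3 + 2·-2 + 2·-1 + 2·1 + 4·-1.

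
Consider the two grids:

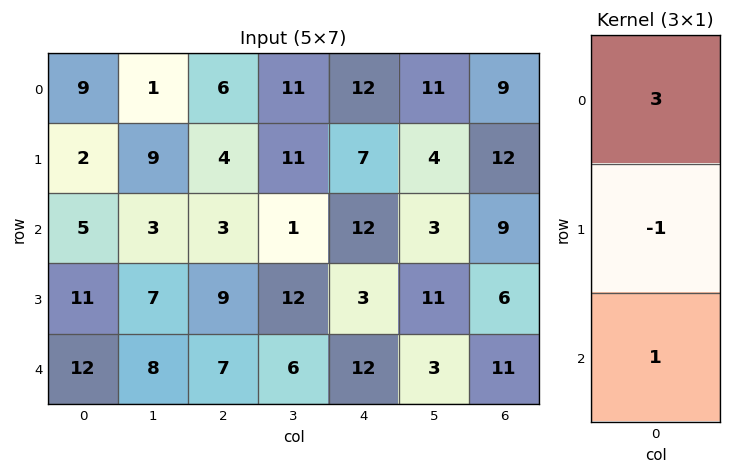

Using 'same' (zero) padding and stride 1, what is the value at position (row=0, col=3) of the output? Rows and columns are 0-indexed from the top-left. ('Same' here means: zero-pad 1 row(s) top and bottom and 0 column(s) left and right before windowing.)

0

The receptive field on the zero-padded input at this output position is [0 / 11 / 11]. Elementwise product with the kernel and sum: 0·3 + 11·-1 + 11·1.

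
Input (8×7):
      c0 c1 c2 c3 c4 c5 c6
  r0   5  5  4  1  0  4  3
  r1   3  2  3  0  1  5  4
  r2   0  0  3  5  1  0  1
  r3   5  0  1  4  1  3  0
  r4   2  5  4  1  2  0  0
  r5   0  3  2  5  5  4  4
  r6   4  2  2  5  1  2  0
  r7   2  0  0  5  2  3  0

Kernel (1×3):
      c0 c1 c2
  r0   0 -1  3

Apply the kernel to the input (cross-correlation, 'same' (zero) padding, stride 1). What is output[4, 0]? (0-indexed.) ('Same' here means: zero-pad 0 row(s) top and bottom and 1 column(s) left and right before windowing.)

The receptive field on the zero-padded input at this output position is [0 2 5]. Elementwise product with the kernel and sum: 2·-1 + 5·3.

13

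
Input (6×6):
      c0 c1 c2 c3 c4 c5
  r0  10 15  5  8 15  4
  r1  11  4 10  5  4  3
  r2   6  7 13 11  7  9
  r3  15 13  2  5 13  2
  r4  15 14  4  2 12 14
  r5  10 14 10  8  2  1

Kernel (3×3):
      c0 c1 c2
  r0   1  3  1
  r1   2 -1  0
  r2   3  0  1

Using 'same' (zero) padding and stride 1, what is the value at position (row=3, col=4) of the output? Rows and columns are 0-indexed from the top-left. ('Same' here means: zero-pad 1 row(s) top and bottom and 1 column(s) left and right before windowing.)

The receptive field on the zero-padded input at this output position is [11 7 9 / 5 13 2 / 2 12 14]. Elementwise product with the kernel and sum: 11·1 + 7·3 + 9·1 + 5·2 + 13·-1 + 2·3 + 14·1.

58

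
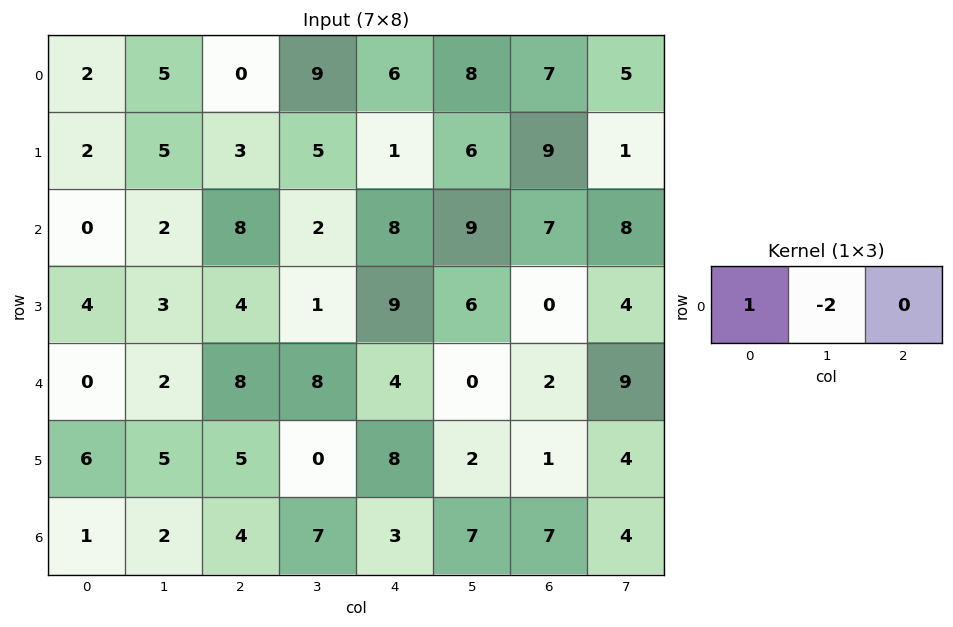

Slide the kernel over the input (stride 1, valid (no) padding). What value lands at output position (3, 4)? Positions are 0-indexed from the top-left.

-3

The receptive field on the input at this output position is [9 6 0]. Elementwise product with the kernel and sum: 9·1 + 6·-2.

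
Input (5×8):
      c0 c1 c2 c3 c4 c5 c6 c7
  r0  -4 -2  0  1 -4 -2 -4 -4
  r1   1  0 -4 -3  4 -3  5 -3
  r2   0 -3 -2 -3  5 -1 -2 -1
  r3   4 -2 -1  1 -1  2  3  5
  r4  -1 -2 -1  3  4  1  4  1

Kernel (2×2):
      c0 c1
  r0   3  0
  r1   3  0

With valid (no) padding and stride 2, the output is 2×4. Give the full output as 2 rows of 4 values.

-9 -12 0 3
12 -9 12 3

Output[0,0]: The receptive field on the input at this output position is [-4 -2 / 1 0]. Elementwise product with the kernel and sum: -4·3 + 1·3.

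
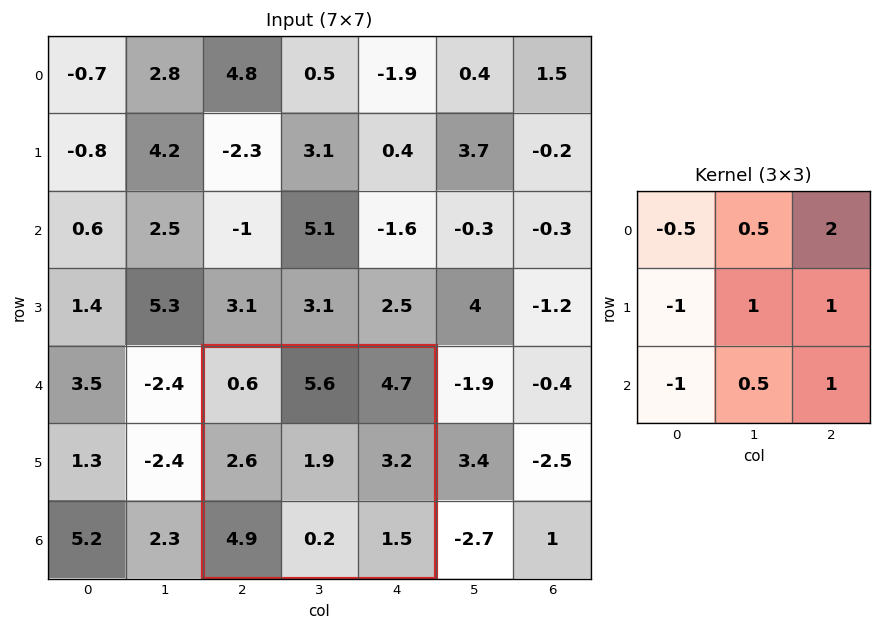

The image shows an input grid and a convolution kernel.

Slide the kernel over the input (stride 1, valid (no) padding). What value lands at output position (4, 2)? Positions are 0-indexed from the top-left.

The receptive field on the input at this output position is [0.6 5.6 4.7 / 2.6 1.9 3.2 / 4.9 0.2 1.5]. Elementwise product with the kernel and sum: 0.6·-0.5 + 5.6·0.5 + 4.7·2 + 2.6·-1 + 1.9·1 + 3.2·1 + 4.9·-1 + 0.2·0.5 + 1.5·1.

11.1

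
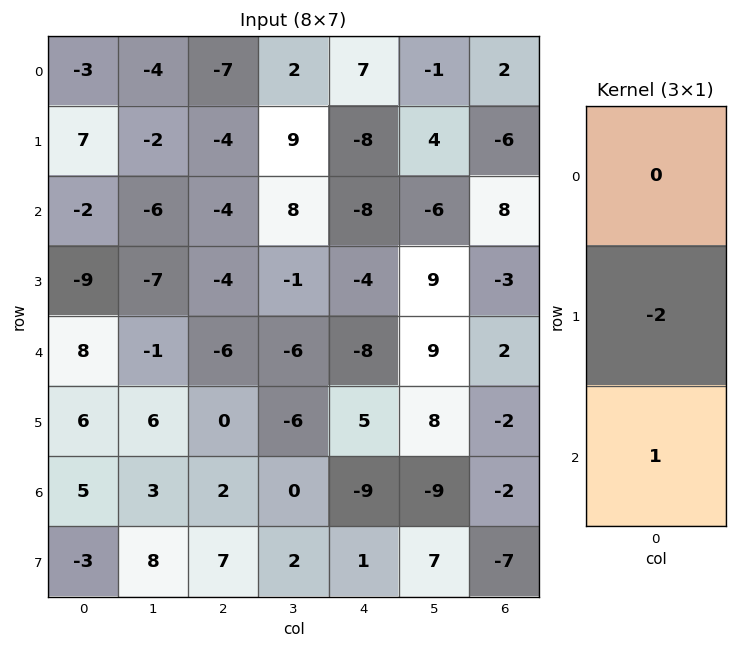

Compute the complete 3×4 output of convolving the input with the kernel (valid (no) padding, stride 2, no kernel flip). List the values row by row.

-16 4 8 20
26 2 0 8
-7 2 -19 2

Output[0,0]: The receptive field on the input at this output position is [-3 / 7 / -2]. Elementwise product with the kernel and sum: 7·-2 + -2·1.
Output[0,1]: The receptive field on the input at this output position is [-7 / -4 / -4]. Elementwise product with the kernel and sum: -4·-2 + -4·1.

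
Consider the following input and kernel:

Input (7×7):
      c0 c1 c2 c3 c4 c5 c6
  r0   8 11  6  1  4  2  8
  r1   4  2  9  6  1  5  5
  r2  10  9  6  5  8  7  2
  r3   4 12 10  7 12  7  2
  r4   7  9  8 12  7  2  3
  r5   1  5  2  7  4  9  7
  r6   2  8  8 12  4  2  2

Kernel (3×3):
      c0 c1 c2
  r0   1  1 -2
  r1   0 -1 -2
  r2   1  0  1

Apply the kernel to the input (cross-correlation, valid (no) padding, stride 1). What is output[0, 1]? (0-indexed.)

8

The receptive field on the input at this output position is [11 6 1 / 2 9 6 / 9 6 5]. Elementwise product with the kernel and sum: 11·1 + 6·1 + 1·-2 + 9·-1 + 6·-2 + 9·1 + 5·1.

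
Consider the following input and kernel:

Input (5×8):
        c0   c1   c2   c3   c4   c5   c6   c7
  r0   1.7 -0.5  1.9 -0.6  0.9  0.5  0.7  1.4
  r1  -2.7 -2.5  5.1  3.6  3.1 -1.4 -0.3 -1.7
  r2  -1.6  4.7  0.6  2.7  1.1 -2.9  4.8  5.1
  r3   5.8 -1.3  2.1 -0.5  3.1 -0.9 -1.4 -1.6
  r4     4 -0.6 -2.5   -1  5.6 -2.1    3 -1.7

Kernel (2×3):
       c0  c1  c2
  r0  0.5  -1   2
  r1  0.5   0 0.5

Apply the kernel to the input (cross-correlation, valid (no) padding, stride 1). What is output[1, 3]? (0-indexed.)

The receptive field on the input at this output position is [3.6 3.1 -1.4 / 2.7 1.1 -2.9]. Elementwise product with the kernel and sum: 3.6·0.5 + 3.1·-1 + -1.4·2 + 2.7·0.5 + -2.9·0.5.

-4.2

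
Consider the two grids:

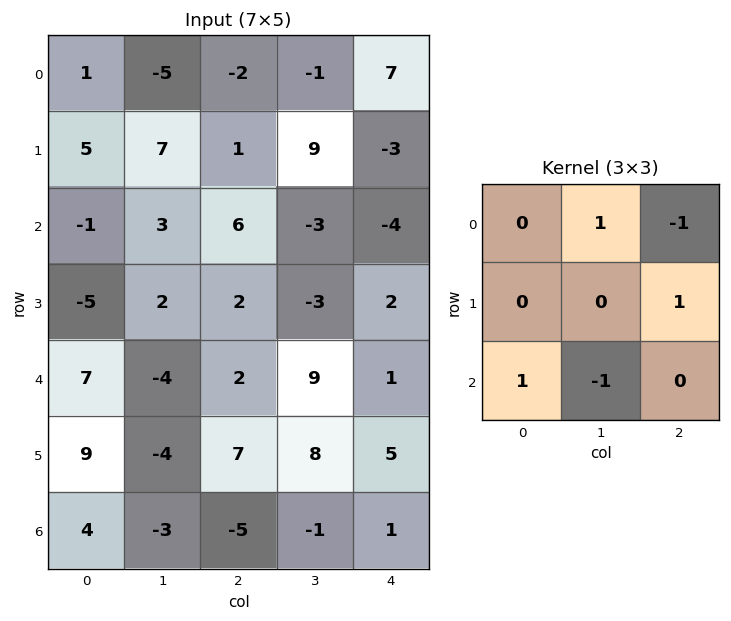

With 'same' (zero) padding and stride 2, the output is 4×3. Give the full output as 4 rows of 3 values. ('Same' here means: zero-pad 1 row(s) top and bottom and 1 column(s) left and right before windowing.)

-10 5 12
6 -11 -8
-20 3 5
10 -2 5

Output[0,0]: The receptive field on the zero-padded input at this output position is [0 0 0 / 0 1 -5 / 0 5 7]. Elementwise product with the kernel and sum: 0·1 + 0·-1 + -5·1 + 0·1 + 5·-1.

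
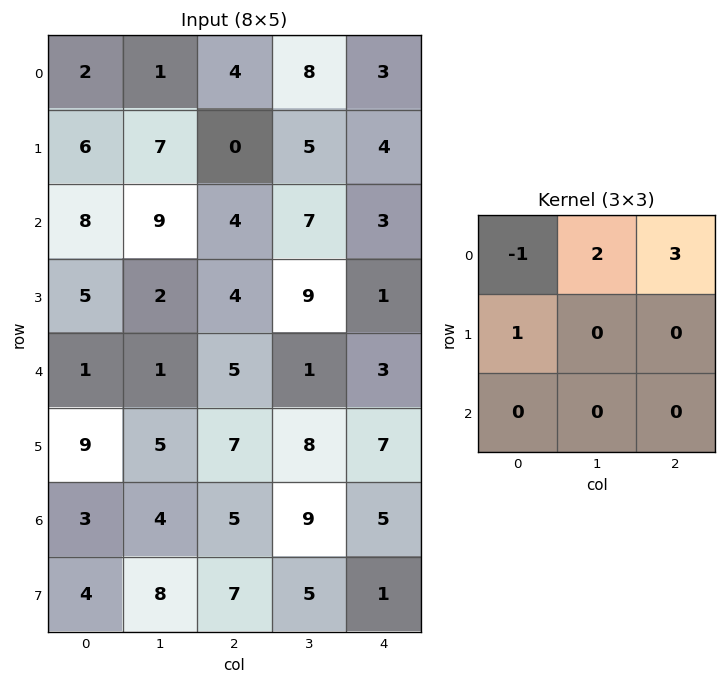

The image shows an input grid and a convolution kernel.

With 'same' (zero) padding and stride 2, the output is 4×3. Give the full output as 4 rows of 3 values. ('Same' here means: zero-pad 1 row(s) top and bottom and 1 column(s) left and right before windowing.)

Output[0,0]: The receptive field on the zero-padded input at this output position is [0 0 0 / 0 2 1 / 0 6 7]. Elementwise product with the kernel and sum: 0·-1 + 0·2 + 0·3 + 0·1.
Output[0,1]: The receptive field on the zero-padded input at this output position is [0 0 0 / 1 4 8 / 7 0 5]. Elementwise product with the kernel and sum: 0·-1 + 0·2 + 0·3 + 1·1.

0 1 8
33 17 10
16 34 -6
33 37 15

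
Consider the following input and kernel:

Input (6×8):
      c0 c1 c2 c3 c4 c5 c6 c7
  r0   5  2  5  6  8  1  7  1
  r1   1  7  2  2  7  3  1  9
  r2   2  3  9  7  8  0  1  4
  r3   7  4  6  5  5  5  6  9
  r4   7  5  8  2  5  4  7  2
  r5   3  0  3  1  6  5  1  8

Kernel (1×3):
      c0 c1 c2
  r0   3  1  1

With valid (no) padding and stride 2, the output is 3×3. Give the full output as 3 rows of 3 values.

Output[0,0]: The receptive field on the input at this output position is [5 2 5]. Elementwise product with the kernel and sum: 5·3 + 2·1 + 5·1.
Output[0,1]: The receptive field on the input at this output position is [5 6 8]. Elementwise product with the kernel and sum: 5·3 + 6·1 + 8·1.

22 29 32
18 42 25
34 31 26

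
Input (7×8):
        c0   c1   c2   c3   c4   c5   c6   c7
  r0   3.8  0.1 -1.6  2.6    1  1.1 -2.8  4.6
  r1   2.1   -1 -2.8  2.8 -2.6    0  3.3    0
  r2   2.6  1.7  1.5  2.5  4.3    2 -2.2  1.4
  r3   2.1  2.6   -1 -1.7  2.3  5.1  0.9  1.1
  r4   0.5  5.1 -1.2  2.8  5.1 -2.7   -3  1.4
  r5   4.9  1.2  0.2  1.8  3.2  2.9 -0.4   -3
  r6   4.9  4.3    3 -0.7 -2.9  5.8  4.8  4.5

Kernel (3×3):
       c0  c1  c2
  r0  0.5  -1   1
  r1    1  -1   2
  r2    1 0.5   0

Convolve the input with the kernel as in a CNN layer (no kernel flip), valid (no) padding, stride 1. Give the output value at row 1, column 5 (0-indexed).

9.25

The receptive field on the input at this output position is [0 3.3 0 / 2 -2.2 1.4 / 5.1 0.9 1.1]. Elementwise product with the kernel and sum: 0·0.5 + 3.3·-1 + 0·1 + 2·1 + -2.2·-1 + 1.4·2 + 5.1·1 + 0.9·0.5.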